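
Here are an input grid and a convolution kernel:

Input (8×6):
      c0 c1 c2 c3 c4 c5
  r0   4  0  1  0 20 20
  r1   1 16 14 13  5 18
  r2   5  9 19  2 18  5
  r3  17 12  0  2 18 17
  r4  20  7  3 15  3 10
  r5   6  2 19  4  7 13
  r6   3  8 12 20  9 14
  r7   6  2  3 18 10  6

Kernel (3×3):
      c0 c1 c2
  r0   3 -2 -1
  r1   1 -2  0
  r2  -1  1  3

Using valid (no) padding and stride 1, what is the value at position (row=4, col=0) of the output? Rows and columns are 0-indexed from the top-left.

The receptive field on the input at this output position is [20 7 3 / 6 2 19 / 3 8 12]. Elementwise product with the kernel and sum: 20·3 + 7·-2 + 3·-1 + 6·1 + 2·-2 + 3·-1 + 8·1 + 12·3.

86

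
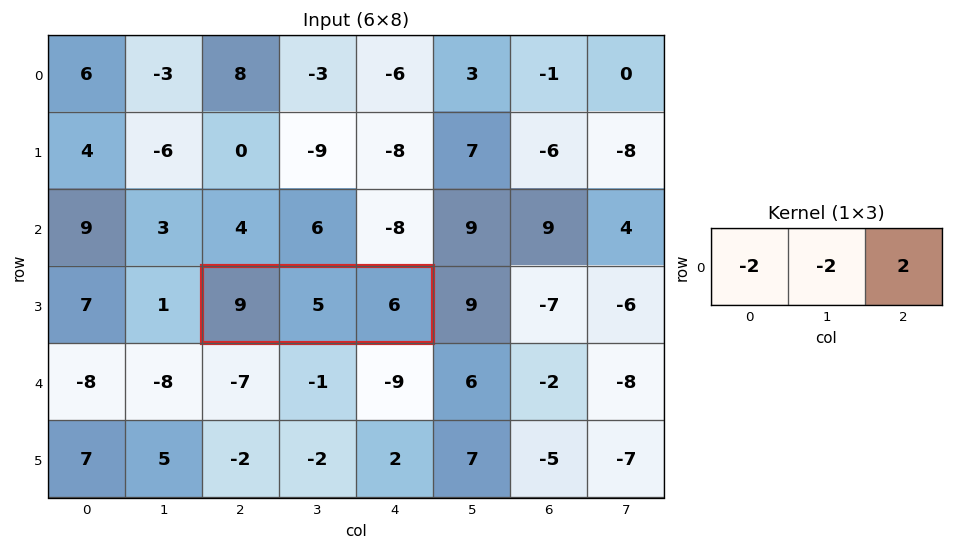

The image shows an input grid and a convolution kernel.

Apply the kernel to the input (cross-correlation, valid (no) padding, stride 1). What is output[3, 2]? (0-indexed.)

-16

The receptive field on the input at this output position is [9 5 6]. Elementwise product with the kernel and sum: 9·-2 + 5·-2 + 6·2.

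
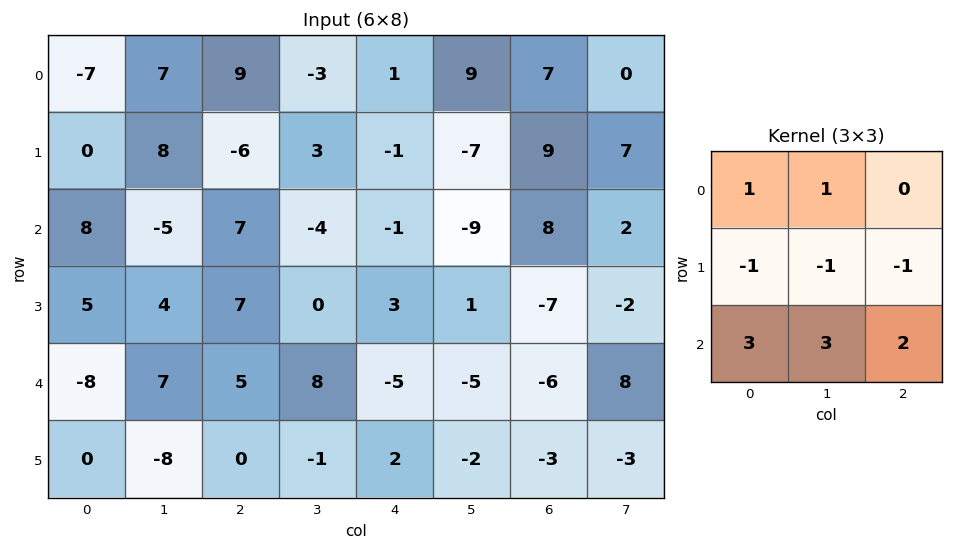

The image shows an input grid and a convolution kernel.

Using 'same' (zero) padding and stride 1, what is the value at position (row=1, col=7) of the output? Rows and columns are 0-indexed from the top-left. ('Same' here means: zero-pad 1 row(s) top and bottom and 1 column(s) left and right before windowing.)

21

The receptive field on the zero-padded input at this output position is [7 0 0 / 9 7 0 / 8 2 0]. Elementwise product with the kernel and sum: 7·1 + 0·1 + 9·-1 + 7·-1 + 0·-1 + 8·3 + 2·3 + 0·2.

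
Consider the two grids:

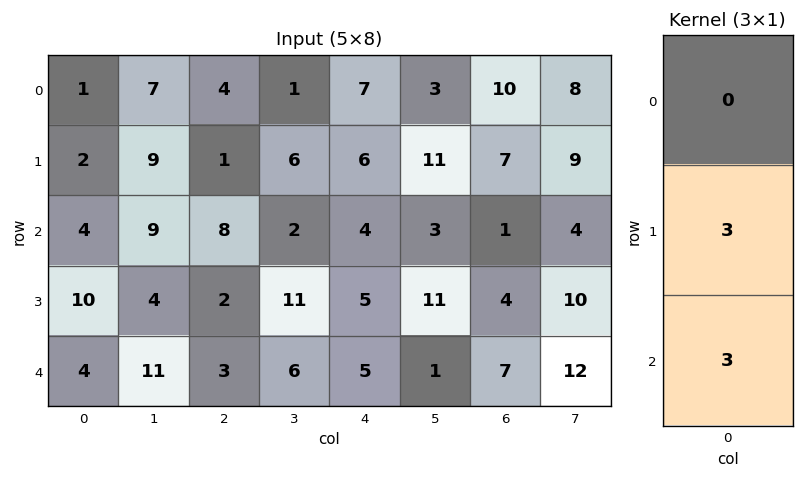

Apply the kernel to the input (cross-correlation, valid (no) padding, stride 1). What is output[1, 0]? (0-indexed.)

42

The receptive field on the input at this output position is [2 / 4 / 10]. Elementwise product with the kernel and sum: 4·3 + 10·3.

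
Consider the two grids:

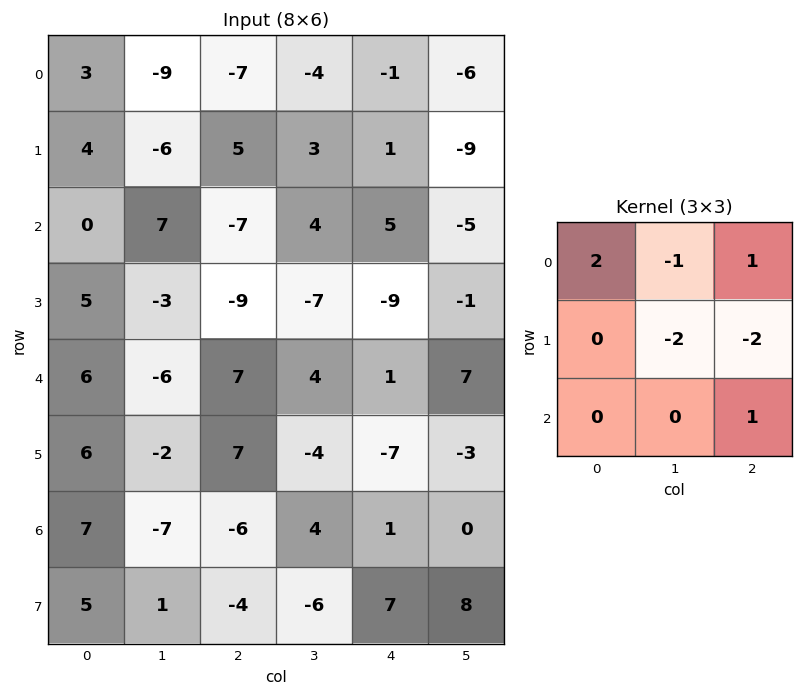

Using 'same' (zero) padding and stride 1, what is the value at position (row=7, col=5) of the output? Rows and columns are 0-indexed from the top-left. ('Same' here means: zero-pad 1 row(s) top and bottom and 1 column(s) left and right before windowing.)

-14

The receptive field on the zero-padded input at this output position is [1 0 0 / 7 8 0 / 0 0 0]. Elementwise product with the kernel and sum: 1·2 + 0·-1 + 0·1 + 8·-2 + 0·-2 + 0·1.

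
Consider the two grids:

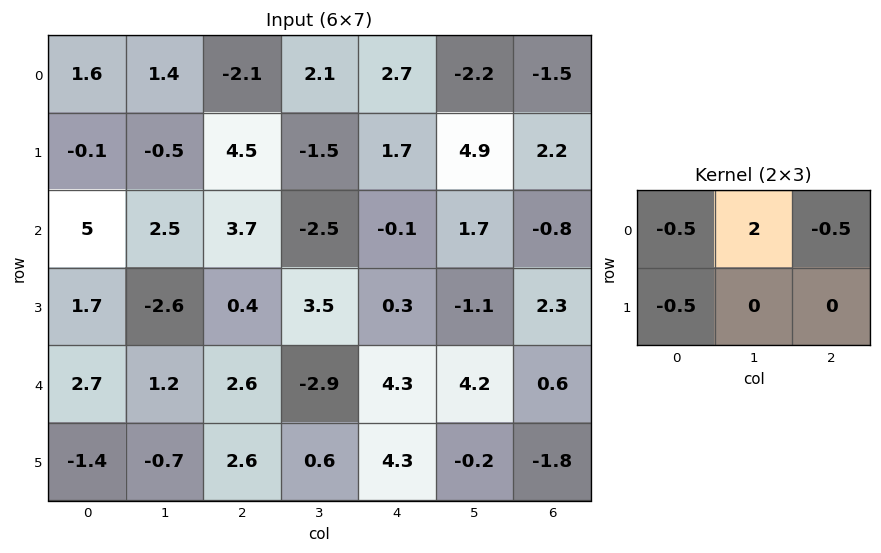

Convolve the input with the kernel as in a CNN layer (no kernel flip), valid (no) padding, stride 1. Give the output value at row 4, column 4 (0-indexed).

The receptive field on the input at this output position is [4.3 4.2 0.6 / 4.3 -0.2 -1.8]. Elementwise product with the kernel and sum: 4.3·-0.5 + 4.2·2 + 0.6·-0.5 + 4.3·-0.5.

3.8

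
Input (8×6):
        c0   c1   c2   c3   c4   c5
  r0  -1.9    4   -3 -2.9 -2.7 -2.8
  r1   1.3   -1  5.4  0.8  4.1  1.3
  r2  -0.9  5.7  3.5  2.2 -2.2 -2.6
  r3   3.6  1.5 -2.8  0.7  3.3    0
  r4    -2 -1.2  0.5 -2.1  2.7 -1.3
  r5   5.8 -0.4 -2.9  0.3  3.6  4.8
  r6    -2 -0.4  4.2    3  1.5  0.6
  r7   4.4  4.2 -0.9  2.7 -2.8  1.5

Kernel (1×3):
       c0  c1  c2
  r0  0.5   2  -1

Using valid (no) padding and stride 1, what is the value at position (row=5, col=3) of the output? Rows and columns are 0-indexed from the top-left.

2.55

The receptive field on the input at this output position is [0.3 3.6 4.8]. Elementwise product with the kernel and sum: 0.3·0.5 + 3.6·2 + 4.8·-1.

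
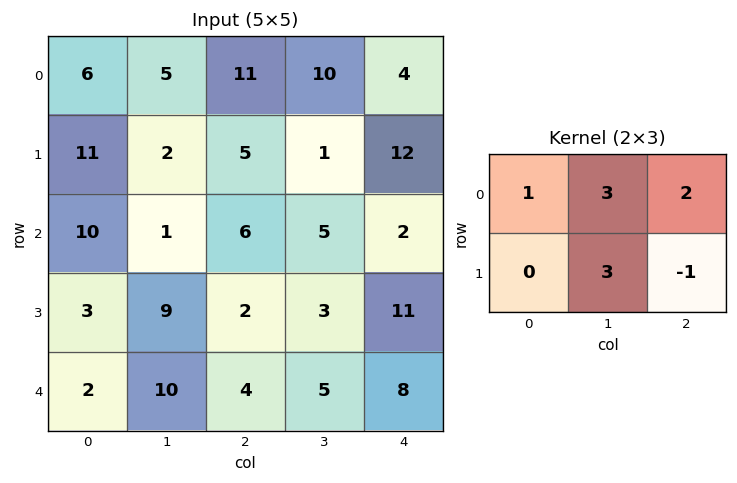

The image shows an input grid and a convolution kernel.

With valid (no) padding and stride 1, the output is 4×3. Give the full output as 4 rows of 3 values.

Output[0,0]: The receptive field on the input at this output position is [6 5 11 / 11 2 5]. Elementwise product with the kernel and sum: 6·1 + 5·3 + 11·2 + 2·3 + 5·-1.

44 72 40
24 32 45
50 32 23
60 28 40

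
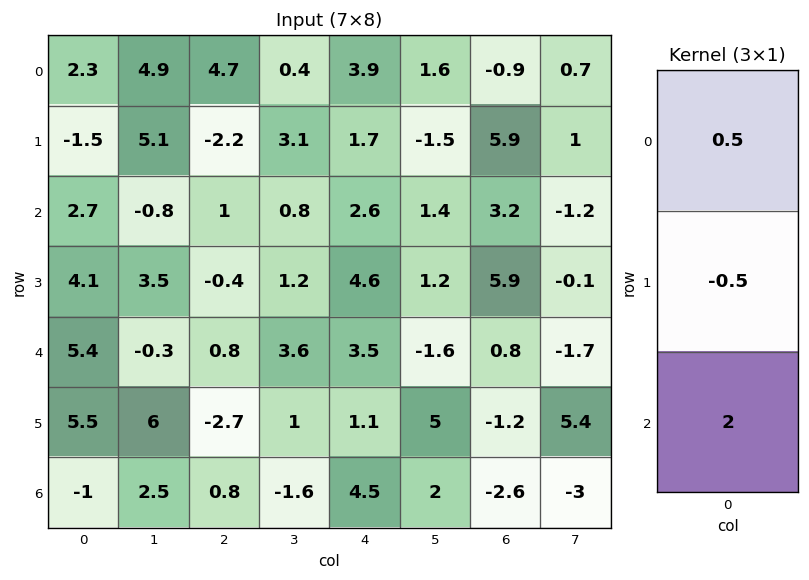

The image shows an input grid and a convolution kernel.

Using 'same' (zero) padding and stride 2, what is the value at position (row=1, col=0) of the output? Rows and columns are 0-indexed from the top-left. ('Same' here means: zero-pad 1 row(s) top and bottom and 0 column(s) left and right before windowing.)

The receptive field on the zero-padded input at this output position is [-1.5 / 2.7 / 4.1]. Elementwise product with the kernel and sum: -1.5·0.5 + 2.7·-0.5 + 4.1·2.

6.1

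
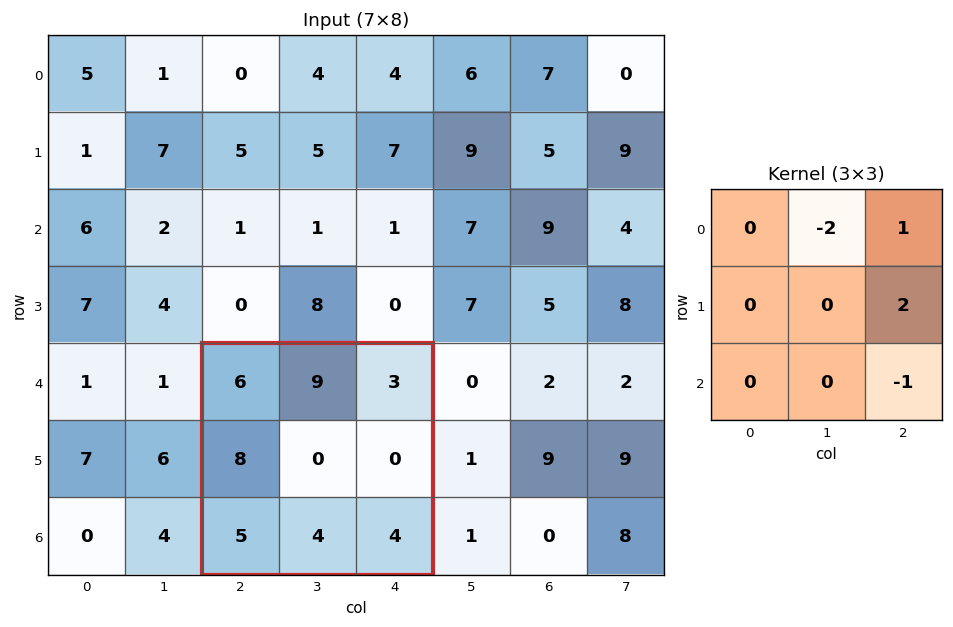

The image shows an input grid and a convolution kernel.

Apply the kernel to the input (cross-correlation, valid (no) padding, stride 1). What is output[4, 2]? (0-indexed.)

-19

The receptive field on the input at this output position is [6 9 3 / 8 0 0 / 5 4 4]. Elementwise product with the kernel and sum: 9·-2 + 3·1 + 0·2 + 4·-1.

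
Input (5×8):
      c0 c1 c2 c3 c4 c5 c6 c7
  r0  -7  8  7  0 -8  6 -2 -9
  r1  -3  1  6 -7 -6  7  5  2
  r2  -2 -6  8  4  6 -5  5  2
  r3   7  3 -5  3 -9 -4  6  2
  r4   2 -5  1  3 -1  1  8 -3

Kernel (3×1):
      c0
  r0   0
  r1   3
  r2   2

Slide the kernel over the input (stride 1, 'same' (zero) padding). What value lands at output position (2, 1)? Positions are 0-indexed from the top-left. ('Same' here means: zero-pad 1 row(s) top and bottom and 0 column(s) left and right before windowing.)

The receptive field on the zero-padded input at this output position is [1 / -6 / 3]. Elementwise product with the kernel and sum: -6·3 + 3·2.

-12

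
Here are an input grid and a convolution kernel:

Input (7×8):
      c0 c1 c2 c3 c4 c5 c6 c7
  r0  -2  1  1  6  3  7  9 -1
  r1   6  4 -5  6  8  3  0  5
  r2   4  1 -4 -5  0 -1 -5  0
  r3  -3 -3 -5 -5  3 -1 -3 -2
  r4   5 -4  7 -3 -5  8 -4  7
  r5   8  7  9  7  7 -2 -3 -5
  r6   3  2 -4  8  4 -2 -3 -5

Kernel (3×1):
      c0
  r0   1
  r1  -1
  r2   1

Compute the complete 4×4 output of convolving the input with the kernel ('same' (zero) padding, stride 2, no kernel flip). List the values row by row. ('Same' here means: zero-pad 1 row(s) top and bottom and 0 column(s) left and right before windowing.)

Output[0,0]: The receptive field on the zero-padded input at this output position is [0 / -2 / 6]. Elementwise product with the kernel and sum: 0·1 + -2·-1 + 6·1.
Output[0,1]: The receptive field on the zero-padded input at this output position is [0 / 1 / -5]. Elementwise product with the kernel and sum: 0·1 + 1·-1 + -5·1.

8 -6 5 -9
-1 -6 11 2
0 -3 15 -2
5 13 3 0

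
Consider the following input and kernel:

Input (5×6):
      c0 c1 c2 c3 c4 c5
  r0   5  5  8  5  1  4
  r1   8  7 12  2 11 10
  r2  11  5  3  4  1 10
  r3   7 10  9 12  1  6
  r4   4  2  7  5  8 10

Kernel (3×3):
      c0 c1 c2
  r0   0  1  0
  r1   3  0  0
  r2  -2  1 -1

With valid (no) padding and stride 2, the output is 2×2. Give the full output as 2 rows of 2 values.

Output[0,0]: The receptive field on the input at this output position is [5 5 8 / 8 7 12 / 11 5 3]. Elementwise product with the kernel and sum: 5·1 + 8·3 + 11·-2 + 5·1 + 3·-1.

9 38
13 14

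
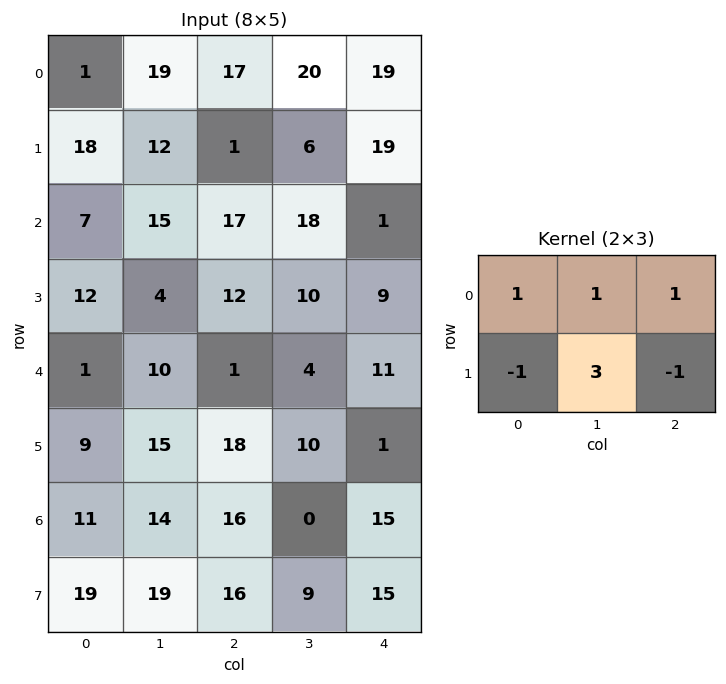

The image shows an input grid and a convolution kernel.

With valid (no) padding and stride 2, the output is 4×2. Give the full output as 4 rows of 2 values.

54 54
27 45
30 27
63 27

Output[0,0]: The receptive field on the input at this output position is [1 19 17 / 18 12 1]. Elementwise product with the kernel and sum: 1·1 + 19·1 + 17·1 + 18·-1 + 12·3 + 1·-1.
Output[0,1]: The receptive field on the input at this output position is [17 20 19 / 1 6 19]. Elementwise product with the kernel and sum: 17·1 + 20·1 + 19·1 + 1·-1 + 6·3 + 19·-1.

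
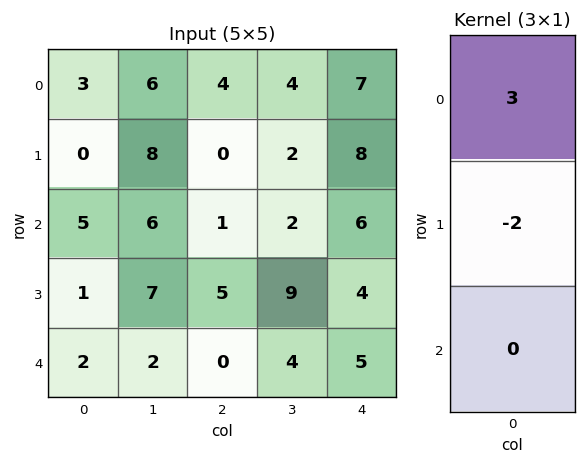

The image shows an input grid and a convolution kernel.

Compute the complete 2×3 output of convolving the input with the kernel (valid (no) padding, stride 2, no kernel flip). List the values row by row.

Output[0,0]: The receptive field on the input at this output position is [3 / 0 / 5]. Elementwise product with the kernel and sum: 3·3 + 0·-2.
Output[0,1]: The receptive field on the input at this output position is [4 / 0 / 1]. Elementwise product with the kernel and sum: 4·3 + 0·-2.

9 12 5
13 -7 10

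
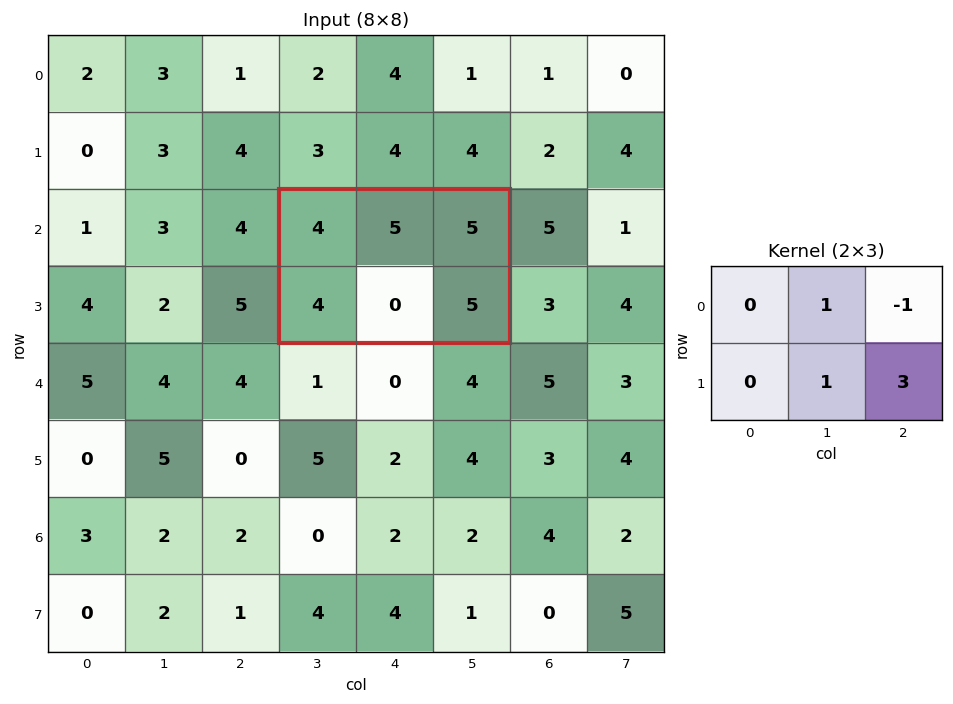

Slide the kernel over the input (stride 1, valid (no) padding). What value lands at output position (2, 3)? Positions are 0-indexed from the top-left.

The receptive field on the input at this output position is [4 5 5 / 4 0 5]. Elementwise product with the kernel and sum: 5·1 + 5·-1 + 0·1 + 5·3.

15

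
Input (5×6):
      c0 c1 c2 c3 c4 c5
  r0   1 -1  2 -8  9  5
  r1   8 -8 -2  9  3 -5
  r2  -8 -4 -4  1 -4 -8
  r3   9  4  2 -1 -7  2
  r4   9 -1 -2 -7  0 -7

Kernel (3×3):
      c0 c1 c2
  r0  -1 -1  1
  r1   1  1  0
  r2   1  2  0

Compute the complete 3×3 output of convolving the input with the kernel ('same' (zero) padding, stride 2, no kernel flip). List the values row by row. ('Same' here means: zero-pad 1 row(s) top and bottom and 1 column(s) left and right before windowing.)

Output[0,0]: The receptive field on the zero-padded input at this output position is [0 0 0 / 0 1 -1 / 0 8 -8]. Elementwise product with the kernel and sum: 0·-1 + 0·-1 + 0·1 + 0·1 + 1·1 + 0·1 + 8·2.

17 -11 16
-6 19 -35
4 -10 3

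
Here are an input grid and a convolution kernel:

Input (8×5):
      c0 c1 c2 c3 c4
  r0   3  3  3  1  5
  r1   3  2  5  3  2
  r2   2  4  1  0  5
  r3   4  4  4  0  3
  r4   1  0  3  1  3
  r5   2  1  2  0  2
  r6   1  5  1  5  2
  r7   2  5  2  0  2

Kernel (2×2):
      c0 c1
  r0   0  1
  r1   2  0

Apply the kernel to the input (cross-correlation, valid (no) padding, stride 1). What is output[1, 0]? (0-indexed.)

6

The receptive field on the input at this output position is [3 2 / 2 4]. Elementwise product with the kernel and sum: 2·1 + 2·2.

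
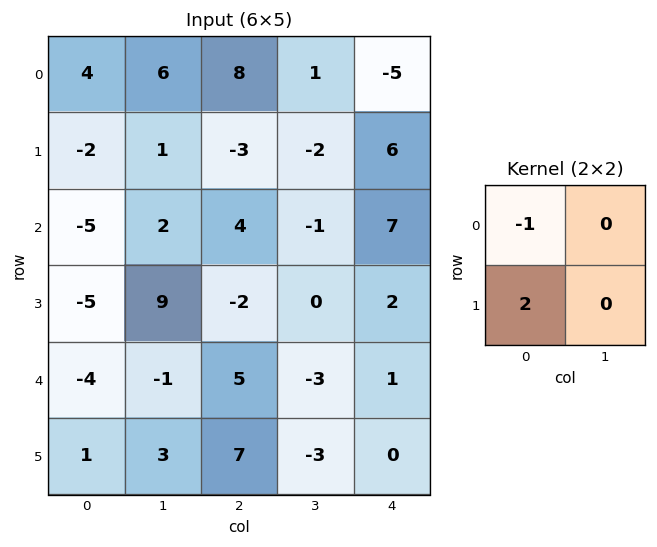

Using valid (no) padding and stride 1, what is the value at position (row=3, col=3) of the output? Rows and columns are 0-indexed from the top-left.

-6

The receptive field on the input at this output position is [0 2 / -3 1]. Elementwise product with the kernel and sum: 0·-1 + -3·2.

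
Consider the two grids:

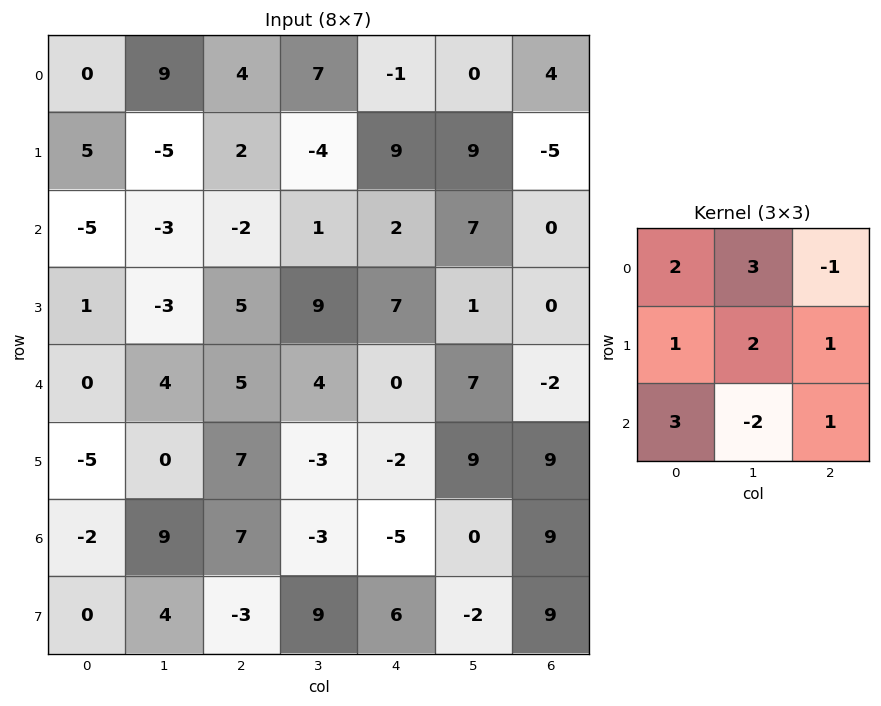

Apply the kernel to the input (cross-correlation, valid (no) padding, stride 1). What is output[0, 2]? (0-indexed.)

27

The receptive field on the input at this output position is [4 7 -1 / 2 -4 9 / -2 1 2]. Elementwise product with the kernel and sum: 4·2 + 7·3 + -1·-1 + 2·1 + -4·2 + 9·1 + -2·3 + 1·-2 + 2·1.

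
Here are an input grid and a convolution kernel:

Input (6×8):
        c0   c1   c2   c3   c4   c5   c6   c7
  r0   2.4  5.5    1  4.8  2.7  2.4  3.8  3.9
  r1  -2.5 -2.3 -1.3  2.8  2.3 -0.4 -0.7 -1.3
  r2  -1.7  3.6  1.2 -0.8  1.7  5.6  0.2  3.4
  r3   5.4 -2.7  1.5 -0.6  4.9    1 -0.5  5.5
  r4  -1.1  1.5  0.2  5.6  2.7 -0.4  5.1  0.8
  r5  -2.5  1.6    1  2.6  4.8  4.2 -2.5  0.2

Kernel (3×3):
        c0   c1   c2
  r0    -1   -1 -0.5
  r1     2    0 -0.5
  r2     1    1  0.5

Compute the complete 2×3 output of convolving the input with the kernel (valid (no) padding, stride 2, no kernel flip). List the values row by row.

-10.25 -9.65 5.35
8.05 6.45 7.5

Output[0,0]: The receptive field on the input at this output position is [2.4 5.5 1 / -2.5 -2.3 -1.3 / -1.7 3.6 1.2]. Elementwise product with the kernel and sum: 2.4·-1 + 5.5·-1 + 1·-0.5 + -2.5·2 + -1.3·-0.5 + -1.7·1 + 3.6·1 + 1.2·0.5.
Output[0,1]: The receptive field on the input at this output position is [1 4.8 2.7 / -1.3 2.8 2.3 / 1.2 -0.8 1.7]. Elementwise product with the kernel and sum: 1·-1 + 4.8·-1 + 2.7·-0.5 + -1.3·2 + 2.3·-0.5 + 1.2·1 + -0.8·1 + 1.7·0.5.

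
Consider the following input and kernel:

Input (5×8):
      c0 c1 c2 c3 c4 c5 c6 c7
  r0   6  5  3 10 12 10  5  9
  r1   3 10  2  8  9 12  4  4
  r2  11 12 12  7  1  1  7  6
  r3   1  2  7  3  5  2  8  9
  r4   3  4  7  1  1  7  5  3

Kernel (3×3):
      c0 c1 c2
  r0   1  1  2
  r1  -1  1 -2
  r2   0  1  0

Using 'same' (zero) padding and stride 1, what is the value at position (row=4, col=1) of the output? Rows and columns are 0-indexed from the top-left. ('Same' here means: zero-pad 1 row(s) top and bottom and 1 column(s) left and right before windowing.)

4

The receptive field on the zero-padded input at this output position is [1 2 7 / 3 4 7 / 0 0 0]. Elementwise product with the kernel and sum: 1·1 + 2·1 + 7·2 + 3·-1 + 4·1 + 7·-2 + 0·1.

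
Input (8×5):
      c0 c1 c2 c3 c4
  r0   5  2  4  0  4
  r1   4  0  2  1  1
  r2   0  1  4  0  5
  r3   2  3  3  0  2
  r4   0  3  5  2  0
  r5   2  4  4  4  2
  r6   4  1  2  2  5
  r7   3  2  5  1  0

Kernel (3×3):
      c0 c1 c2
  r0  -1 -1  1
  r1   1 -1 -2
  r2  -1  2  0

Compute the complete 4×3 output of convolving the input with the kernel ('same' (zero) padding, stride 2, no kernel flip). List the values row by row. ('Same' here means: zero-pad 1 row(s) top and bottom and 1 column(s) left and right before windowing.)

Output[0,0]: The receptive field on the zero-padded input at this output position is [0 0 0 / 0 5 2 / 0 4 0]. Elementwise product with the kernel and sum: 0·-1 + 0·-1 + 0·1 + 0·1 + 5·-1 + 2·-2 + 0·-1 + 4·2.
Output[0,1]: The receptive field on the zero-padded input at this output position is [0 0 0 / 2 4 0 / 0 2 1]. Elementwise product with the kernel and sum: 0·-1 + 0·-1 + 0·1 + 2·1 + 4·-1 + 0·-2 + 0·-1 + 2·2.

-1 2 -3
-2 -1 -3
-1 -8 0
2 -1 -10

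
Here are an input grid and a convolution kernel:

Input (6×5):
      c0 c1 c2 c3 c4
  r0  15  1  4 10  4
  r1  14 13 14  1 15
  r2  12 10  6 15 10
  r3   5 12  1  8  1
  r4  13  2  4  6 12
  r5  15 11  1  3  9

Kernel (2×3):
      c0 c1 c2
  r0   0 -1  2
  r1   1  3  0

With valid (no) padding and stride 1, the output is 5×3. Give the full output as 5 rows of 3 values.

60 71 15
57 16 80
43 39 30
9 29 16
54 22 28

Output[0,0]: The receptive field on the input at this output position is [15 1 4 / 14 13 14]. Elementwise product with the kernel and sum: 1·-1 + 4·2 + 14·1 + 13·3.
Output[0,1]: The receptive field on the input at this output position is [1 4 10 / 13 14 1]. Elementwise product with the kernel and sum: 4·-1 + 10·2 + 13·1 + 14·3.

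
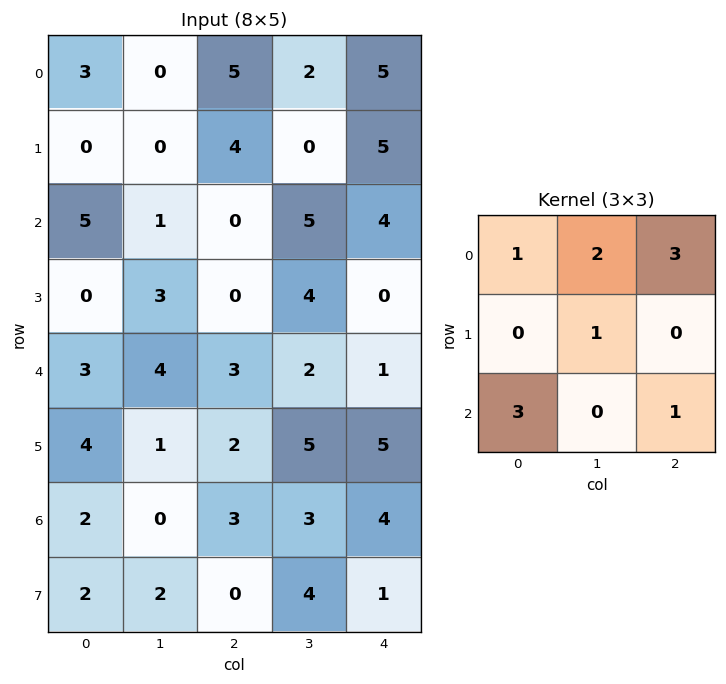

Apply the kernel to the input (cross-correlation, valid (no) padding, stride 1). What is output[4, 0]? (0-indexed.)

30

The receptive field on the input at this output position is [3 4 3 / 4 1 2 / 2 0 3]. Elementwise product with the kernel and sum: 3·1 + 4·2 + 3·3 + 1·1 + 2·3 + 3·1.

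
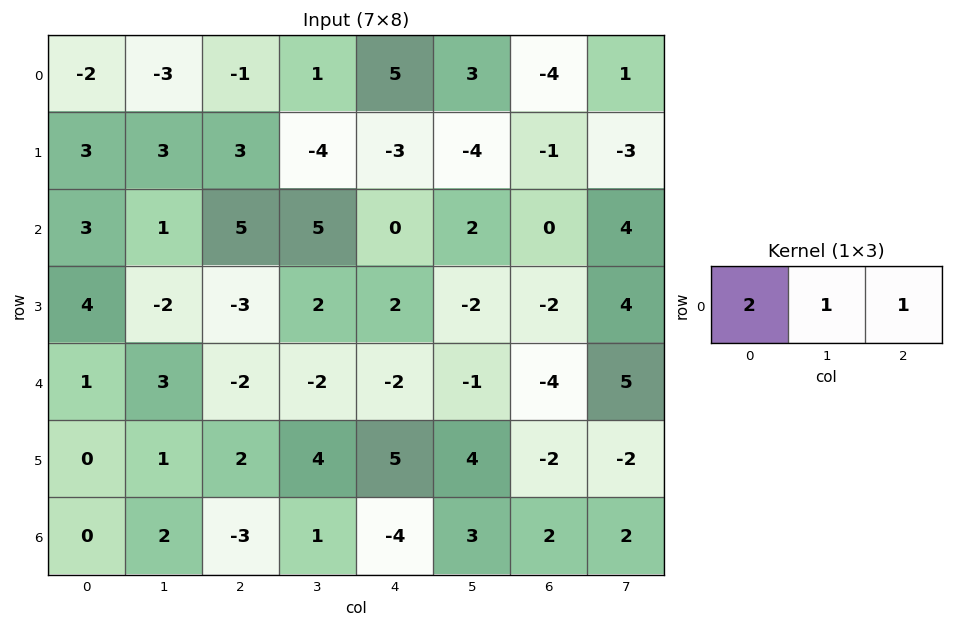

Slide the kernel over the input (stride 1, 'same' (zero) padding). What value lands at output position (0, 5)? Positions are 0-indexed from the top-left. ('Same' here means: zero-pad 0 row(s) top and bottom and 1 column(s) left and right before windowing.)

The receptive field on the zero-padded input at this output position is [5 3 -4]. Elementwise product with the kernel and sum: 5·2 + 3·1 + -4·1.

9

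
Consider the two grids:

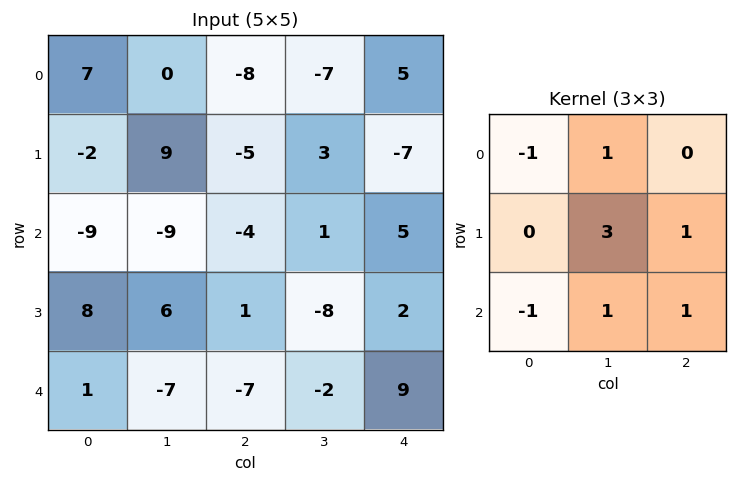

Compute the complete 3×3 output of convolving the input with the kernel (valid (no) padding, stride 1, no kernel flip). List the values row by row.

11 -14 13
-21 -38 9
4 -2 -3

Output[0,0]: The receptive field on the input at this output position is [7 0 -8 / -2 9 -5 / -9 -9 -4]. Elementwise product with the kernel and sum: 7·-1 + 0·1 + 9·3 + -5·1 + -9·-1 + -9·1 + -4·1.
Output[0,1]: The receptive field on the input at this output position is [0 -8 -7 / 9 -5 3 / -9 -4 1]. Elementwise product with the kernel and sum: 0·-1 + -8·1 + -5·3 + 3·1 + -9·-1 + -4·1 + 1·1.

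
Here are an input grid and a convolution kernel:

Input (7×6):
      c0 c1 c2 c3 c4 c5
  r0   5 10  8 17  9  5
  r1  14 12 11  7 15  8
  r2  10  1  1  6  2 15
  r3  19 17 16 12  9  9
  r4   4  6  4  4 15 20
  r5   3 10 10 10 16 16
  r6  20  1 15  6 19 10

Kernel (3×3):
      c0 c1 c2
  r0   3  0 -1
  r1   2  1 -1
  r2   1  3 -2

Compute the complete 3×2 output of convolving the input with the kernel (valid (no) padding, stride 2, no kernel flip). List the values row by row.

Output[0,0]: The receptive field on the input at this output position is [5 10 8 / 14 12 11 / 10 1 1]. Elementwise product with the kernel and sum: 5·3 + 8·-1 + 14·2 + 12·1 + 11·-1 + 10·1 + 1·3 + 1·-2.

47 44
82 22
7 6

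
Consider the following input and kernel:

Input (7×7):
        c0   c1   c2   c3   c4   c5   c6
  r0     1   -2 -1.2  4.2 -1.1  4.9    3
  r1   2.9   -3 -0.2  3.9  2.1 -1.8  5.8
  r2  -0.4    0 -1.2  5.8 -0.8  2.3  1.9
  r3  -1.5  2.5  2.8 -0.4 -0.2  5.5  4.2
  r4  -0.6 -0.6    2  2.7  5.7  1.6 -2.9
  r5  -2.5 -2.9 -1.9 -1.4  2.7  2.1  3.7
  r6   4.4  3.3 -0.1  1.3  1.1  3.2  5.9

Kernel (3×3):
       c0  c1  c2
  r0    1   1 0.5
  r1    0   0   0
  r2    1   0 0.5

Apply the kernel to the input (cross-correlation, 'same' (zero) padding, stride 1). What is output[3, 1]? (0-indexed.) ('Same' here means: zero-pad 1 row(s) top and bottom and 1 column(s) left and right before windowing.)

-0.6

The receptive field on the zero-padded input at this output position is [-0.4 0 -1.2 / -1.5 2.5 2.8 / -0.6 -0.6 2]. Elementwise product with the kernel and sum: -0.4·1 + 0·1 + -1.2·0.5 + -0.6·1 + 2·0.5.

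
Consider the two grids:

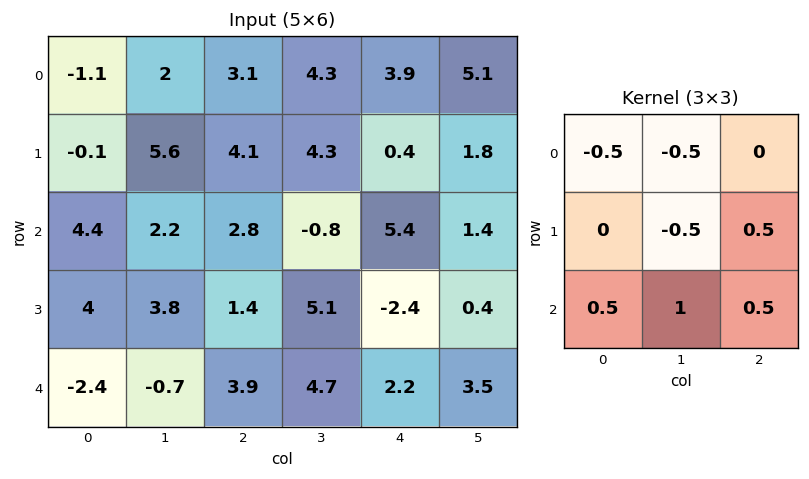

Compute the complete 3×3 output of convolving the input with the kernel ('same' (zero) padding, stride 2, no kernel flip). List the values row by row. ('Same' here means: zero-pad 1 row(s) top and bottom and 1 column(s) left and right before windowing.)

4.25 9.65 4.05
4.85 -0.8 -4
-1.15 -2.2 -0.7

Output[0,0]: The receptive field on the zero-padded input at this output position is [0 0 0 / 0 -1.1 2 / 0 -0.1 5.6]. Elementwise product with the kernel and sum: 0·-0.5 + 0·-0.5 + -1.1·-0.5 + 2·0.5 + 0·0.5 + -0.1·1 + 5.6·0.5.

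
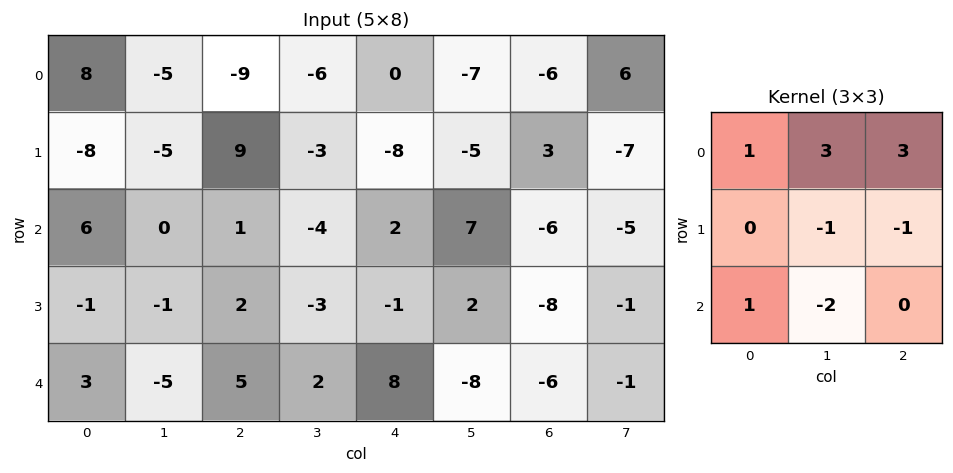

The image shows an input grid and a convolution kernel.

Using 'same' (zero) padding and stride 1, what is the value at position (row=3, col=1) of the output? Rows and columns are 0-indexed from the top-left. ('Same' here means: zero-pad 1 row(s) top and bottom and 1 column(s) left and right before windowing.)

21

The receptive field on the zero-padded input at this output position is [6 0 1 / -1 -1 2 / 3 -5 5]. Elementwise product with the kernel and sum: 6·1 + 0·3 + 1·3 + -1·-1 + 2·-1 + 3·1 + -5·-2.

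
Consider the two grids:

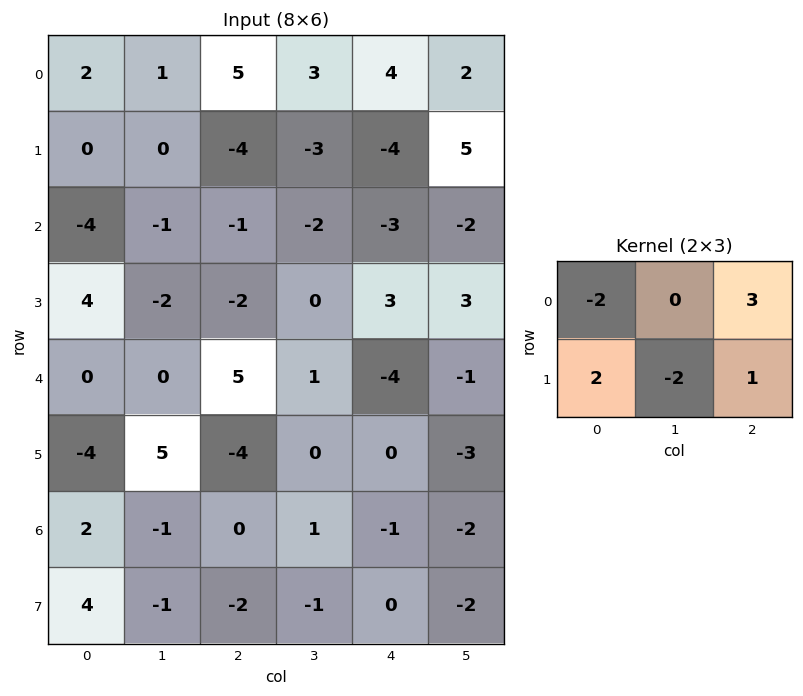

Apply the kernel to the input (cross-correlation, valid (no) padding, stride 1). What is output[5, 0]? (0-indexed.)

The receptive field on the input at this output position is [-4 5 -4 / 2 -1 0]. Elementwise product with the kernel and sum: -4·-2 + -4·3 + 2·2 + -1·-2 + 0·1.

2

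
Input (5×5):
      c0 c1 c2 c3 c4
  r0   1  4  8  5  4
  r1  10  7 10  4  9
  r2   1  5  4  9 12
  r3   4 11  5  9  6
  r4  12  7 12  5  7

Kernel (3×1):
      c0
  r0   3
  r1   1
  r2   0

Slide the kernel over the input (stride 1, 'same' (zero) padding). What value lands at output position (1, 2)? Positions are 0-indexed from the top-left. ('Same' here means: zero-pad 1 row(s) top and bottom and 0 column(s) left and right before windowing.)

34

The receptive field on the zero-padded input at this output position is [8 / 10 / 4]. Elementwise product with the kernel and sum: 8·3 + 10·1.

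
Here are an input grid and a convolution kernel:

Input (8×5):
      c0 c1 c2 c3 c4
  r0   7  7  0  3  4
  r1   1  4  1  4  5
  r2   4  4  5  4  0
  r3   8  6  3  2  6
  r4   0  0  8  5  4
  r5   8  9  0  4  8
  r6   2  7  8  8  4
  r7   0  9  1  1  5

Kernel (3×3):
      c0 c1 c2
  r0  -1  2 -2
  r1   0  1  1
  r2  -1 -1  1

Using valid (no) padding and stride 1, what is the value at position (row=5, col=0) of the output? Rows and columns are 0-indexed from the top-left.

The receptive field on the input at this output position is [8 9 0 / 2 7 8 / 0 9 1]. Elementwise product with the kernel and sum: 8·-1 + 9·2 + 0·-2 + 7·1 + 8·1 + 0·-1 + 9·-1 + 1·1.

17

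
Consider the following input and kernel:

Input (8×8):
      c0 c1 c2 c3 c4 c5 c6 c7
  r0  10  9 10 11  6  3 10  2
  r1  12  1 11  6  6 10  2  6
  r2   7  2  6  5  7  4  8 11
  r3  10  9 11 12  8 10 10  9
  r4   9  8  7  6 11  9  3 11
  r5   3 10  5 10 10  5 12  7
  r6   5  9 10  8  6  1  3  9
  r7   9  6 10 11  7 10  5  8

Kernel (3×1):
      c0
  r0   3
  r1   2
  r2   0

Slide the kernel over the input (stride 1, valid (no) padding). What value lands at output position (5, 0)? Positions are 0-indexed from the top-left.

19

The receptive field on the input at this output position is [3 / 5 / 9]. Elementwise product with the kernel and sum: 3·3 + 5·2.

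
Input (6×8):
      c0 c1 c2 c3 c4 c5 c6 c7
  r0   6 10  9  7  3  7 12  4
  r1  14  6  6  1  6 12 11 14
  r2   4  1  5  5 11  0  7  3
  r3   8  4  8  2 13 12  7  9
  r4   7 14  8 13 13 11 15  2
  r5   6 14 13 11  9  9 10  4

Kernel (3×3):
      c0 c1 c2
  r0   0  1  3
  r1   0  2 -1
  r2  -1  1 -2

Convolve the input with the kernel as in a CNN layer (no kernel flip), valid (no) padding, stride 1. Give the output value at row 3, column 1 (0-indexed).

-6

The receptive field on the input at this output position is [4 8 2 / 14 8 13 / 14 13 11]. Elementwise product with the kernel and sum: 8·1 + 2·3 + 8·2 + 13·-1 + 14·-1 + 13·1 + 11·-2.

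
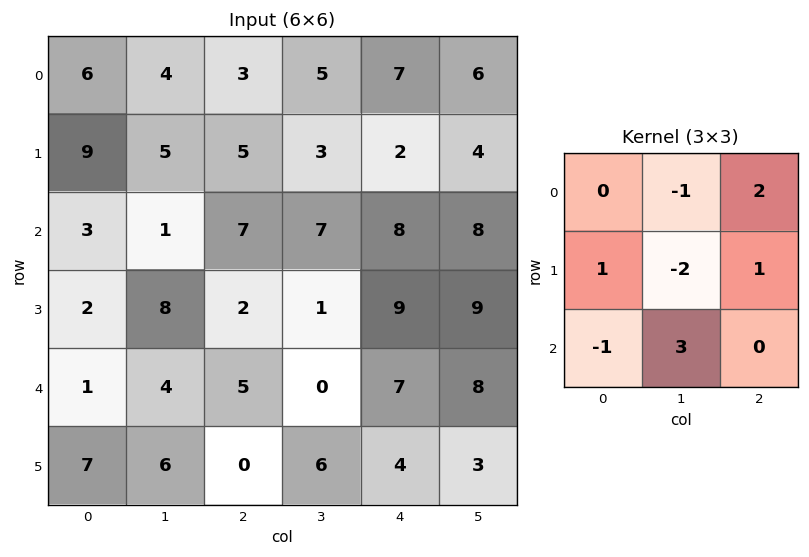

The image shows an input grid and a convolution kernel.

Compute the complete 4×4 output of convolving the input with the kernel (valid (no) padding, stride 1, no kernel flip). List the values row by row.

Output[0,0]: The receptive field on the input at this output position is [6 4 3 / 9 5 5 / 3 1 7]. Elementwise product with the kernel and sum: 4·-1 + 3·2 + 9·1 + 5·-2 + 5·1 + 3·-1 + 1·3.
Output[0,1]: The receptive field on the input at this output position is [4 3 5 / 5 5 3 / 1 7 7]. Elementwise product with the kernel and sum: 3·-1 + 5·2 + 5·1 + 5·-2 + 3·1 + 1·-1 + 7·3.

6 25 24 25
35 -7 3 31
12 23 13 21
5 -12 47 9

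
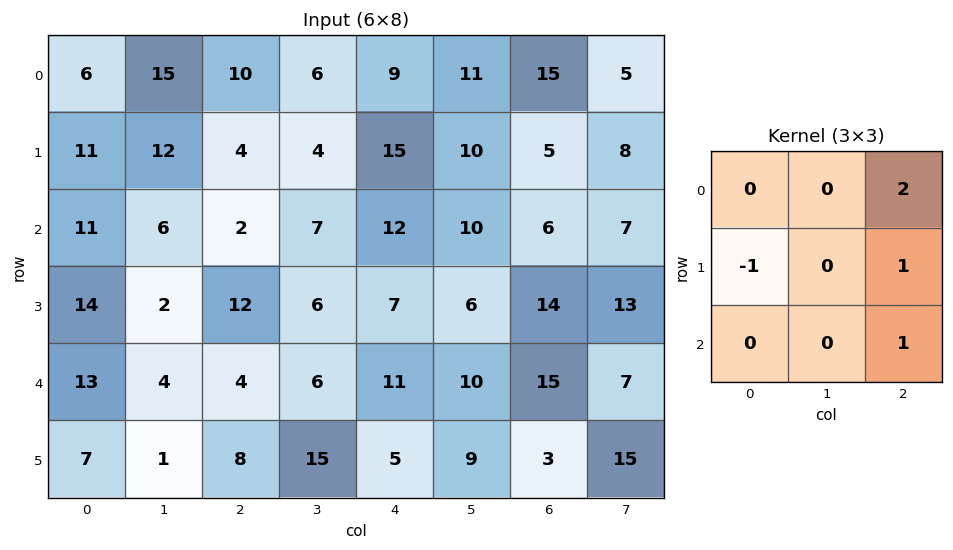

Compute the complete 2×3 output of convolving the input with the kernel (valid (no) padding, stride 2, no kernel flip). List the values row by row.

Output[0,0]: The receptive field on the input at this output position is [6 15 10 / 11 12 4 / 11 6 2]. Elementwise product with the kernel and sum: 10·2 + 11·-1 + 4·1 + 2·1.
Output[0,1]: The receptive field on the input at this output position is [10 6 9 / 4 4 15 / 2 7 12]. Elementwise product with the kernel and sum: 9·2 + 4·-1 + 15·1 + 12·1.

15 41 26
6 30 34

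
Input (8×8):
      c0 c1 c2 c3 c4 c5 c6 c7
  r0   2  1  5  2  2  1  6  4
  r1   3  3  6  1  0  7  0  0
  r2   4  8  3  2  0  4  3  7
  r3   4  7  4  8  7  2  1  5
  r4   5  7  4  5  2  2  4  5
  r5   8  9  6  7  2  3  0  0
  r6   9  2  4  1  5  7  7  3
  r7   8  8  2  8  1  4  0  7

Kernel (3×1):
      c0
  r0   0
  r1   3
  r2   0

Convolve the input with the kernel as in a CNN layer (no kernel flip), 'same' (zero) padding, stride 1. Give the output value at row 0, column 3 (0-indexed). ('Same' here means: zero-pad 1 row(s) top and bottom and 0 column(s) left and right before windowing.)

The receptive field on the zero-padded input at this output position is [0 / 2 / 1]. Elementwise product with the kernel and sum: 2·3.

6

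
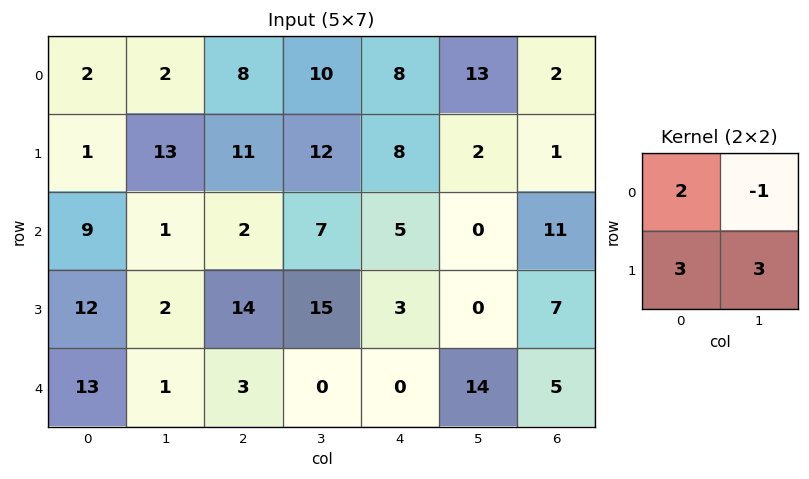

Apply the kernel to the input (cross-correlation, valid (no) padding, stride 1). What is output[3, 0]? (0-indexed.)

64

The receptive field on the input at this output position is [12 2 / 13 1]. Elementwise product with the kernel and sum: 12·2 + 2·-1 + 13·3 + 1·3.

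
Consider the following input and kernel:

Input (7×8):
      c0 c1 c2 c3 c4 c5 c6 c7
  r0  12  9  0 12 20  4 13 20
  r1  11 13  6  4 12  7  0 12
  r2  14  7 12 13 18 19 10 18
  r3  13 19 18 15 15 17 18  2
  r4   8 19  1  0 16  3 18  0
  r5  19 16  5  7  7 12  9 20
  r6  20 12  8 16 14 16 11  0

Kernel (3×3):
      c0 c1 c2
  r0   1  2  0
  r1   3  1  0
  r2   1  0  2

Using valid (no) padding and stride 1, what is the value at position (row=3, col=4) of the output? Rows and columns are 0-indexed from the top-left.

125

The receptive field on the input at this output position is [15 17 18 / 16 3 18 / 7 12 9]. Elementwise product with the kernel and sum: 15·1 + 17·2 + 16·3 + 3·1 + 7·1 + 9·2.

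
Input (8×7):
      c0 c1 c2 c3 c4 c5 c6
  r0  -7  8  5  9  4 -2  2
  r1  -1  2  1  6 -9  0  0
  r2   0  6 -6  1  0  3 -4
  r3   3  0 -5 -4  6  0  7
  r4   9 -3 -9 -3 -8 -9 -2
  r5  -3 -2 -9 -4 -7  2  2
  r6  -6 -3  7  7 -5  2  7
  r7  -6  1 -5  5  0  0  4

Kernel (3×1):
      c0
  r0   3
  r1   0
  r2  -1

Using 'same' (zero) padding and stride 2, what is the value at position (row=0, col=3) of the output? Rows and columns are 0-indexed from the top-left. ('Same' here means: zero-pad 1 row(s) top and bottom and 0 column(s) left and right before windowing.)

The receptive field on the zero-padded input at this output position is [0 / 2 / 0]. Elementwise product with the kernel and sum: 0·3 + 0·-1.

0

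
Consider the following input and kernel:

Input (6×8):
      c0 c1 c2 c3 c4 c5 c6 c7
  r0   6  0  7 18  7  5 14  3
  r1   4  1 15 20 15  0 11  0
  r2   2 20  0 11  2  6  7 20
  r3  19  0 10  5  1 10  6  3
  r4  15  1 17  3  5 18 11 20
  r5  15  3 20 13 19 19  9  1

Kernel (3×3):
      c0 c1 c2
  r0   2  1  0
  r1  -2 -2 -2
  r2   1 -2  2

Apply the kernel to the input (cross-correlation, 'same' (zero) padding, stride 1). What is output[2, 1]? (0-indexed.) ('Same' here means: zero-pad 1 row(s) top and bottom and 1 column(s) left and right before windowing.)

The receptive field on the zero-padded input at this output position is [4 1 15 / 2 20 0 / 19 0 10]. Elementwise product with the kernel and sum: 4·2 + 1·1 + 2·-2 + 20·-2 + 0·-2 + 19·1 + 0·-2 + 10·2.

4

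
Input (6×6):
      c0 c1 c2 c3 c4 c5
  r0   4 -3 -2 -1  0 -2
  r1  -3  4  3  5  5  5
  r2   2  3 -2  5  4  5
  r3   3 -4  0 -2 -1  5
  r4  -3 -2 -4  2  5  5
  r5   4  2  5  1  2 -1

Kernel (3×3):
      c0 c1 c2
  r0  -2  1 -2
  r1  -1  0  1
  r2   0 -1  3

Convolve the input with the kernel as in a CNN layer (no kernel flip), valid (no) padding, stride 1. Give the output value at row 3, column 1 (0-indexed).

The receptive field on the input at this output position is [-4 0 -2 / -2 -4 2 / 2 5 1]. Elementwise product with the kernel and sum: -4·-2 + 0·1 + -2·-2 + -2·-1 + 2·1 + 5·-1 + 1·3.

14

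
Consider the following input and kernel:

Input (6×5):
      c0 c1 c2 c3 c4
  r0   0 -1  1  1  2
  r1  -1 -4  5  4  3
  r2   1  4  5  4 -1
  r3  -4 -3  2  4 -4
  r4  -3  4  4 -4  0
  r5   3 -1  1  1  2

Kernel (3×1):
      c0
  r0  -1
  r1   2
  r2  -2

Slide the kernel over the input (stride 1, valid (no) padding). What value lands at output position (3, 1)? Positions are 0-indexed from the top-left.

The receptive field on the input at this output position is [-3 / 4 / -1]. Elementwise product with the kernel and sum: -3·-1 + 4·2 + -1·-2.

13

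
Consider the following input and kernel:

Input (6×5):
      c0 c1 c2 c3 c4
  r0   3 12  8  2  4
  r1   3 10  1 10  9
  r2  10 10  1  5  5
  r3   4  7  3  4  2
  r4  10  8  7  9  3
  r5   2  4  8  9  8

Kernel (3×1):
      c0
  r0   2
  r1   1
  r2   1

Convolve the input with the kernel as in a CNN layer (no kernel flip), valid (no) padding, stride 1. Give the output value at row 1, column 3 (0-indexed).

29

The receptive field on the input at this output position is [10 / 5 / 4]. Elementwise product with the kernel and sum: 10·2 + 5·1 + 4·1.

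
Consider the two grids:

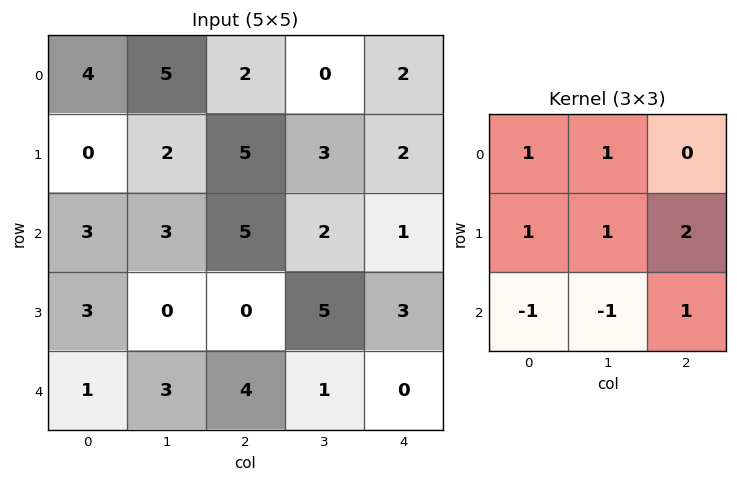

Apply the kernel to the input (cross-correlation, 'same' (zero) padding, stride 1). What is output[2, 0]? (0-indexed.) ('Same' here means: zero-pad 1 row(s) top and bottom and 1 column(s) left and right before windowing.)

The receptive field on the zero-padded input at this output position is [0 0 2 / 0 3 3 / 0 3 0]. Elementwise product with the kernel and sum: 0·1 + 0·1 + 0·1 + 3·1 + 3·2 + 0·-1 + 3·-1 + 0·1.

6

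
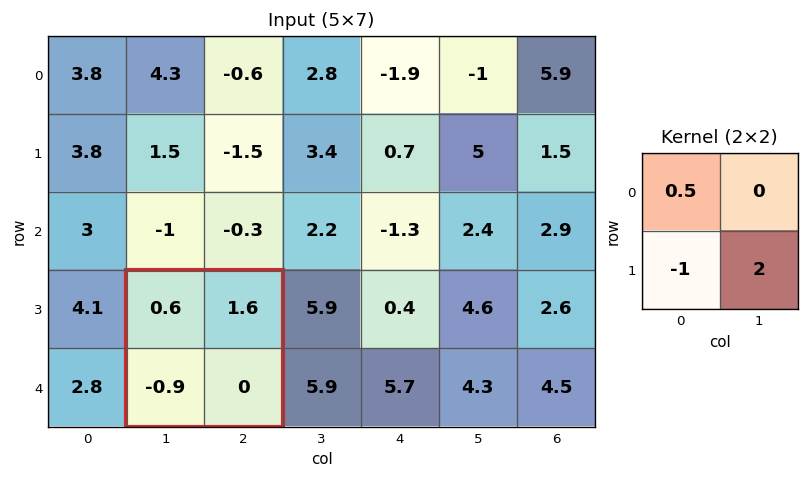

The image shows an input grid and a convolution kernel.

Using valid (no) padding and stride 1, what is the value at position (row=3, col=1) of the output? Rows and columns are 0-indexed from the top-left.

1.2

The receptive field on the input at this output position is [0.6 1.6 / -0.9 0]. Elementwise product with the kernel and sum: 0.6·0.5 + -0.9·-1 + 0·2.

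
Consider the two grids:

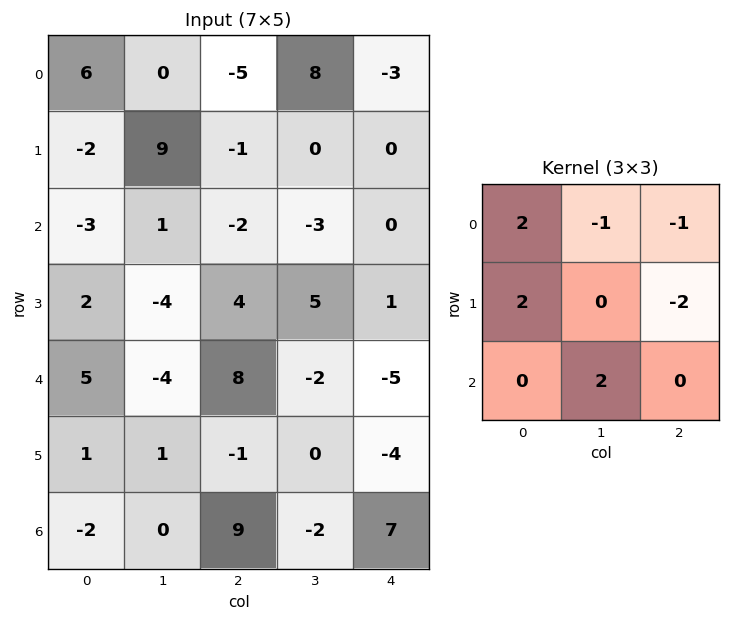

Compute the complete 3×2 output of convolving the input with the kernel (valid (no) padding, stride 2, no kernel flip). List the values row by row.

Output[0,0]: The receptive field on the input at this output position is [6 0 -5 / -2 9 -1 / -3 1 -2]. Elementwise product with the kernel and sum: 6·2 + 0·-1 + -5·-1 + -2·2 + -1·-2 + 1·2.
Output[0,1]: The receptive field on the input at this output position is [-5 8 -3 / -1 0 0 / -2 -3 0]. Elementwise product with the kernel and sum: -5·2 + 8·-1 + -3·-1 + -1·2 + 0·-2 + -3·2.

17 -23
-17 1
10 25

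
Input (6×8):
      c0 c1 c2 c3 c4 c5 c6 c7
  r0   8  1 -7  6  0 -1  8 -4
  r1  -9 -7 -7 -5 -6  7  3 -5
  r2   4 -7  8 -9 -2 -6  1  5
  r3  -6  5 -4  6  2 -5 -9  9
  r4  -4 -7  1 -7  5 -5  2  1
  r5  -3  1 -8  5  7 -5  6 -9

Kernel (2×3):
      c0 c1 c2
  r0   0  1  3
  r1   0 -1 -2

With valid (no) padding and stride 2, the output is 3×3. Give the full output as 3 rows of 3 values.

1 23 10
20 -25 20
11 -11 -6

Output[0,0]: The receptive field on the input at this output position is [8 1 -7 / -9 -7 -7]. Elementwise product with the kernel and sum: 1·1 + -7·3 + -7·-1 + -7·-2.
Output[0,1]: The receptive field on the input at this output position is [-7 6 0 / -7 -5 -6]. Elementwise product with the kernel and sum: 6·1 + 0·3 + -5·-1 + -6·-2.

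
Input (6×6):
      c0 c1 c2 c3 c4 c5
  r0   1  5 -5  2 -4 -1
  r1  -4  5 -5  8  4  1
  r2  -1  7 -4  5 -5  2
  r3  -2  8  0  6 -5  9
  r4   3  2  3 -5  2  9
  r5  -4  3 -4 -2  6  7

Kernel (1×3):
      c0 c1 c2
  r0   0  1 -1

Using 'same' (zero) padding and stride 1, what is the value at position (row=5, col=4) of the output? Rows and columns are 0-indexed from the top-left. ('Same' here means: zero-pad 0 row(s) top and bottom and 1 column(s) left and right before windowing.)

-1

The receptive field on the zero-padded input at this output position is [-2 6 7]. Elementwise product with the kernel and sum: 6·1 + 7·-1.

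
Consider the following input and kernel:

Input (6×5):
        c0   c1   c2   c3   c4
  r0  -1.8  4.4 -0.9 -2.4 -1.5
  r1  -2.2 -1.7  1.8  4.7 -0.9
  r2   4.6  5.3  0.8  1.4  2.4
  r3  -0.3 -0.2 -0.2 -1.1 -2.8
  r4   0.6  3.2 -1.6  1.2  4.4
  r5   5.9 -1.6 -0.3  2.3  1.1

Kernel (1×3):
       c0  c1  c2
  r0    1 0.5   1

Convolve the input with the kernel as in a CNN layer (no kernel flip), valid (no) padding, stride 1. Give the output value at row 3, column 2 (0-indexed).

The receptive field on the input at this output position is [-0.2 -1.1 -2.8]. Elementwise product with the kernel and sum: -0.2·1 + -1.1·0.5 + -2.8·1.

-3.55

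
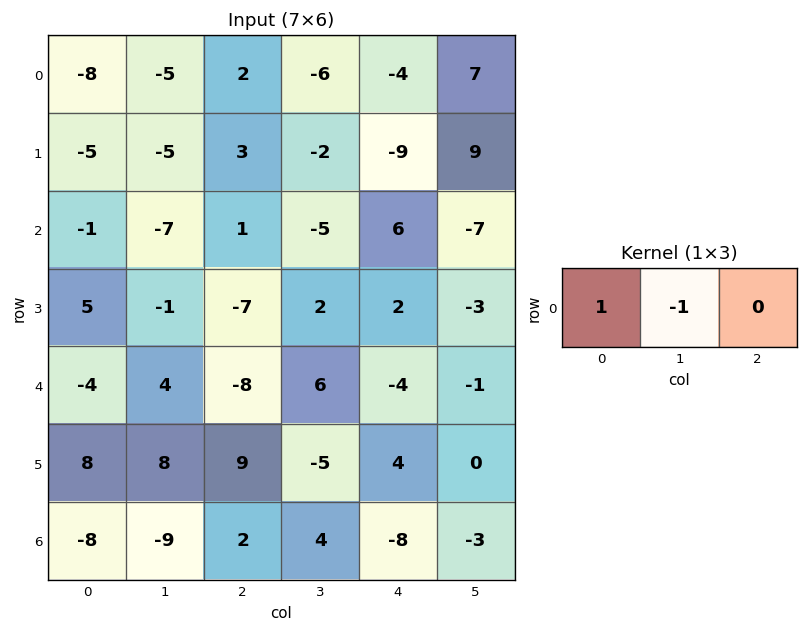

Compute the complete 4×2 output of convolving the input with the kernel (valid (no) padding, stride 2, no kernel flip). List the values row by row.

-3 8
6 6
-8 -14
1 -2

Output[0,0]: The receptive field on the input at this output position is [-8 -5 2]. Elementwise product with the kernel and sum: -8·1 + -5·-1.
Output[0,1]: The receptive field on the input at this output position is [2 -6 -4]. Elementwise product with the kernel and sum: 2·1 + -6·-1.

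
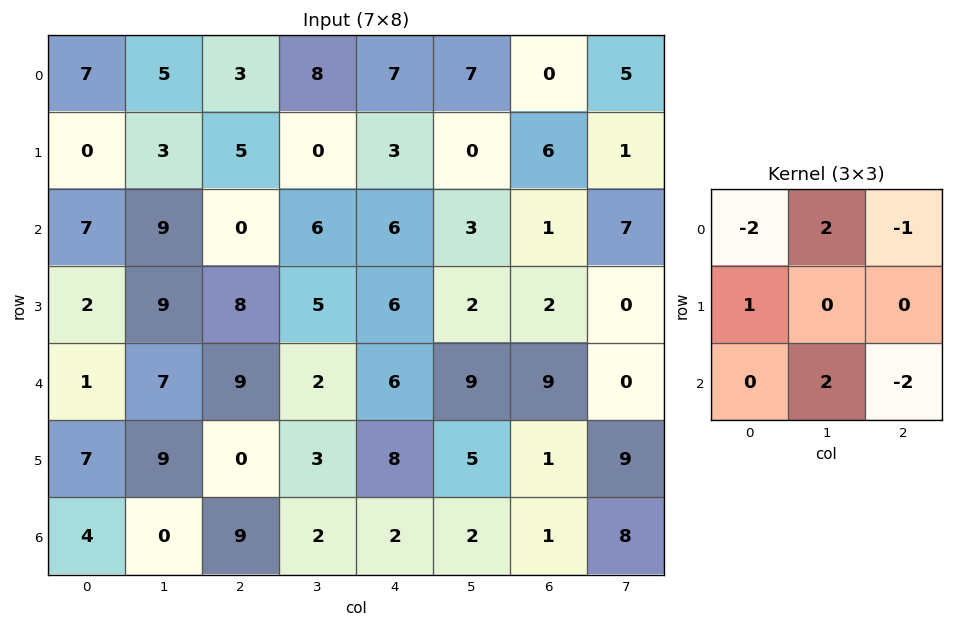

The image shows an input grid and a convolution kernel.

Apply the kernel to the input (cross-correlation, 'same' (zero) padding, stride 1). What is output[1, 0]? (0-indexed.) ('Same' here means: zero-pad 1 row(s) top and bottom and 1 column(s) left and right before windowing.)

5

The receptive field on the zero-padded input at this output position is [0 7 5 / 0 0 3 / 0 7 9]. Elementwise product with the kernel and sum: 0·-2 + 7·2 + 5·-1 + 0·1 + 7·2 + 9·-2.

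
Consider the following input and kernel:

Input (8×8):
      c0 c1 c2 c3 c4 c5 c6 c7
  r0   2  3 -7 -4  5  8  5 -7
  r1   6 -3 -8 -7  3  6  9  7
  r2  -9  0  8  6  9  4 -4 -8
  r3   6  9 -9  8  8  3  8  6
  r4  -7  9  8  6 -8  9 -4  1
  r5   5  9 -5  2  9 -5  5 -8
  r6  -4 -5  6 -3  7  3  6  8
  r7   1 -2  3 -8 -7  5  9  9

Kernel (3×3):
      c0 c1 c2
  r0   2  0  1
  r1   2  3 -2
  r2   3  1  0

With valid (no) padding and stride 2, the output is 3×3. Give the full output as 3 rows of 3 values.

Output[0,0]: The receptive field on the input at this output position is [2 3 -7 / 6 -3 -8 / -9 0 8]. Elementwise product with the kernel and sum: 2·2 + -7·1 + 6·2 + -3·3 + -8·-2 + -9·3 + 0·1.

-11 -22 52
35 45 8
24 1 -3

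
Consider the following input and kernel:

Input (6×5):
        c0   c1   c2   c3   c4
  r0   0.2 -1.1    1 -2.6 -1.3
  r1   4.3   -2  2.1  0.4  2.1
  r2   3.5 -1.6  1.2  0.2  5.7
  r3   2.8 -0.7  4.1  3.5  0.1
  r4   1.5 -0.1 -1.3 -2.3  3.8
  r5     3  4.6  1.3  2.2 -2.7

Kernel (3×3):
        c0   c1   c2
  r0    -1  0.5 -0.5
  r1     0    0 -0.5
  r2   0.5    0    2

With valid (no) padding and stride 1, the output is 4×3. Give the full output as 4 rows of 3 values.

1.85 2.3 9.3
2.65 9.4 -3.55
-8.8 -4.3 2.95
-0.45 8.85 -9.05

Output[0,0]: The receptive field on the input at this output position is [0.2 -1.1 1 / 4.3 -2 2.1 / 3.5 -1.6 1.2]. Elementwise product with the kernel and sum: 0.2·-1 + -1.1·0.5 + 1·-0.5 + 2.1·-0.5 + 3.5·0.5 + 1.2·2.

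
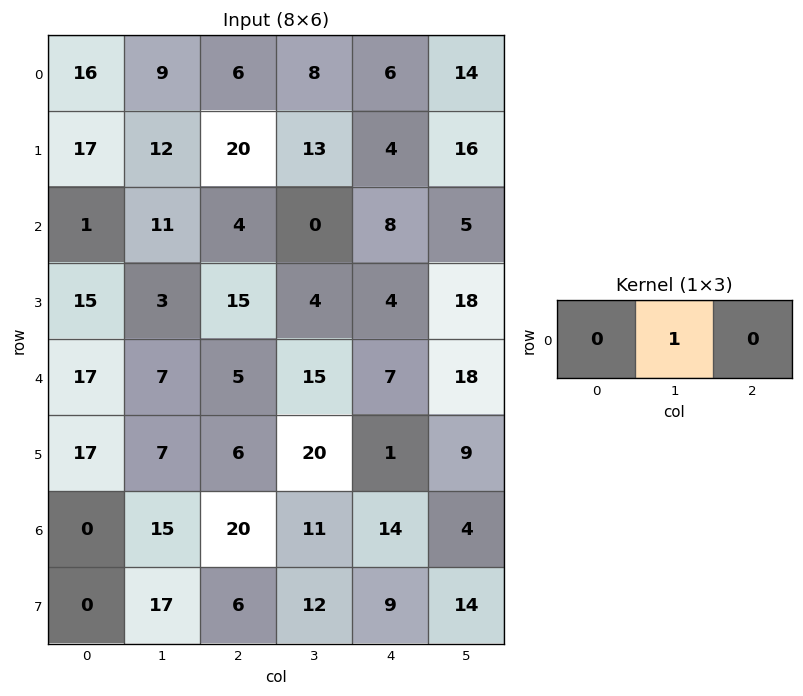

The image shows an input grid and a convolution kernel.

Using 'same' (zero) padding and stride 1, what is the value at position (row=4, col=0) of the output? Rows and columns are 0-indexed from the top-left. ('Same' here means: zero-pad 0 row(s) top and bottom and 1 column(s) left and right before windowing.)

17

The receptive field on the zero-padded input at this output position is [0 17 7]. Elementwise product with the kernel and sum: 17·1.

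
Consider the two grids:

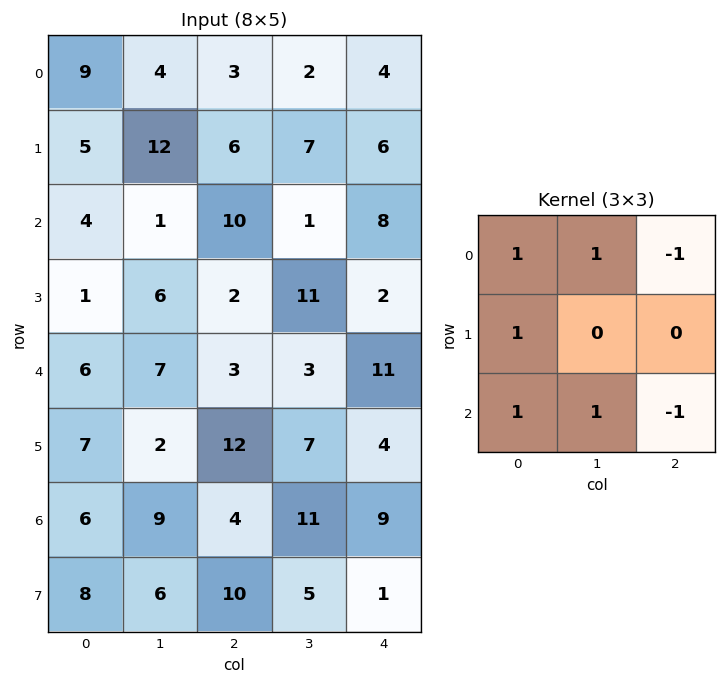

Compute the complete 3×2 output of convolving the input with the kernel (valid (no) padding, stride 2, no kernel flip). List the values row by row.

10 10
6 0
28 13

Output[0,0]: The receptive field on the input at this output position is [9 4 3 / 5 12 6 / 4 1 10]. Elementwise product with the kernel and sum: 9·1 + 4·1 + 3·-1 + 5·1 + 4·1 + 1·1 + 10·-1.
Output[0,1]: The receptive field on the input at this output position is [3 2 4 / 6 7 6 / 10 1 8]. Elementwise product with the kernel and sum: 3·1 + 2·1 + 4·-1 + 6·1 + 10·1 + 1·1 + 8·-1.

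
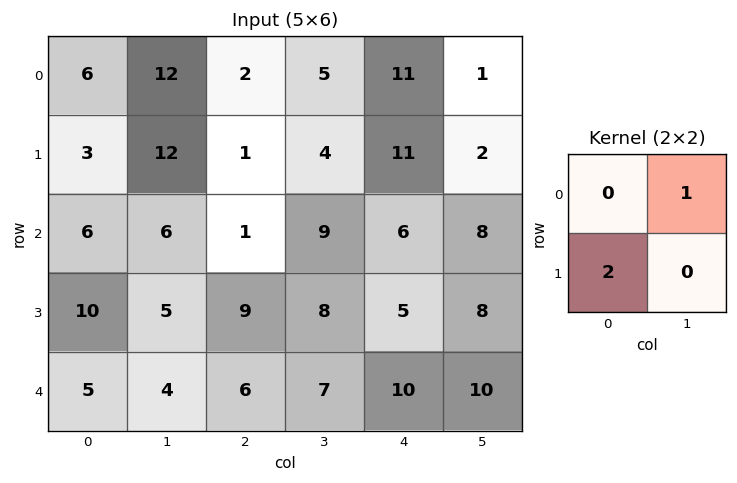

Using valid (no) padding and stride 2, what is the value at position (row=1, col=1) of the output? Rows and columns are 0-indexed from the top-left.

The receptive field on the input at this output position is [1 9 / 9 8]. Elementwise product with the kernel and sum: 9·1 + 9·2.

27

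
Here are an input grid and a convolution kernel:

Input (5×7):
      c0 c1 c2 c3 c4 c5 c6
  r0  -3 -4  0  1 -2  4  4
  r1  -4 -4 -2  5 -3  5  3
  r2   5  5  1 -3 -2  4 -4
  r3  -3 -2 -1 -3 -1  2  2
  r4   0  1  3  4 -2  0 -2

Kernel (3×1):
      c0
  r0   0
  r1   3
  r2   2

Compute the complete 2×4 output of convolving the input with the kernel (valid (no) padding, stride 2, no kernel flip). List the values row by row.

Output[0,0]: The receptive field on the input at this output position is [-3 / -4 / 5]. Elementwise product with the kernel and sum: -4·3 + 5·2.
Output[0,1]: The receptive field on the input at this output position is [0 / -2 / 1]. Elementwise product with the kernel and sum: -2·3 + 1·2.

-2 -4 -13 1
-9 3 -7 2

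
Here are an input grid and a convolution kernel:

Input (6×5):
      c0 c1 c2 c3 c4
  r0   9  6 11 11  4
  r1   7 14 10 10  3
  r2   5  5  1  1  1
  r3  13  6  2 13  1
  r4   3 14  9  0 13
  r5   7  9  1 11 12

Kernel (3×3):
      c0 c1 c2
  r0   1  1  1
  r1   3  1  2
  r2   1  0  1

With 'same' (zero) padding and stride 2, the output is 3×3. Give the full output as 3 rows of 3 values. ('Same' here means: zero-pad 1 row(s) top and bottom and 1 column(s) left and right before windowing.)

Output[0,0]: The receptive field on the zero-padded input at this output position is [0 0 0 / 0 9 6 / 0 7 14]. Elementwise product with the kernel and sum: 0·1 + 0·1 + 0·1 + 0·3 + 9·1 + 6·2 + 0·1 + 14·1.
Output[0,1]: The receptive field on the zero-padded input at this output position is [0 0 0 / 6 11 11 / 14 10 10]. Elementwise product with the kernel and sum: 0·1 + 0·1 + 0·1 + 6·3 + 11·1 + 11·2 + 14·1 + 10·1.

35 75 47
42 71 30
59 92 38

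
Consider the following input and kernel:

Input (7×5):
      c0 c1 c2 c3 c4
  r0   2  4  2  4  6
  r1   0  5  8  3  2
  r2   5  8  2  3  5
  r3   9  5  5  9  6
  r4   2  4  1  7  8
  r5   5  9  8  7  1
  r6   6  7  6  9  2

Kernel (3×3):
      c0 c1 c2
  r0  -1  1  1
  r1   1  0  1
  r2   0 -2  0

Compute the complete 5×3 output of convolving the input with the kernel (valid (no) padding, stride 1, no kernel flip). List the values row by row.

-4 6 12
10 7 -14
11 9 3
-14 4 5
2 8 5

Output[0,0]: The receptive field on the input at this output position is [2 4 2 / 0 5 8 / 5 8 2]. Elementwise product with the kernel and sum: 2·-1 + 4·1 + 2·1 + 0·1 + 8·1 + 8·-2.
Output[0,1]: The receptive field on the input at this output position is [4 2 4 / 5 8 3 / 8 2 3]. Elementwise product with the kernel and sum: 4·-1 + 2·1 + 4·1 + 5·1 + 3·1 + 2·-2.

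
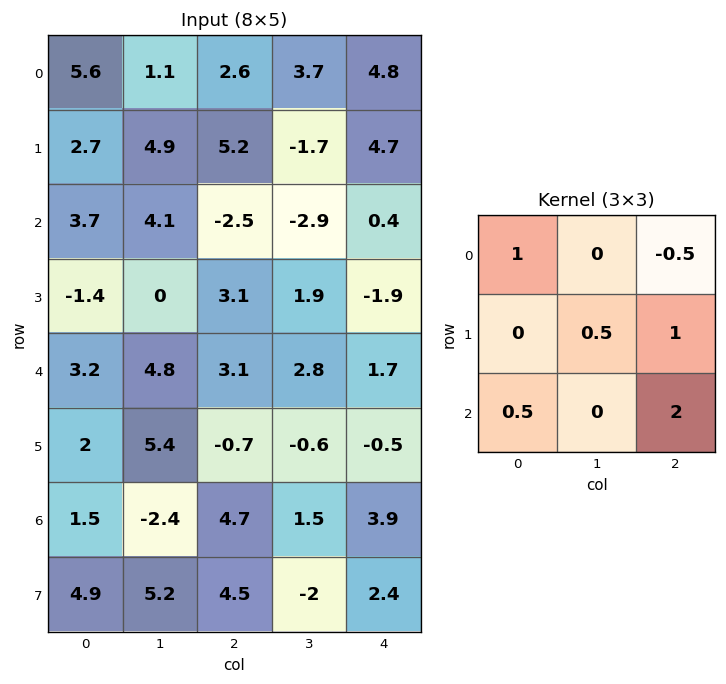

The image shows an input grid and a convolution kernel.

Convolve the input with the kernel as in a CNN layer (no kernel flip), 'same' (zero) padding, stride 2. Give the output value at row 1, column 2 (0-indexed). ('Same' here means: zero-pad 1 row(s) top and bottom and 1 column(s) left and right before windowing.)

-0.55

The receptive field on the zero-padded input at this output position is [-1.7 4.7 0 / -2.9 0.4 0 / 1.9 -1.9 0]. Elementwise product with the kernel and sum: -1.7·1 + 0·-0.5 + 0.4·0.5 + 0·1 + 1.9·0.5 + 0·2.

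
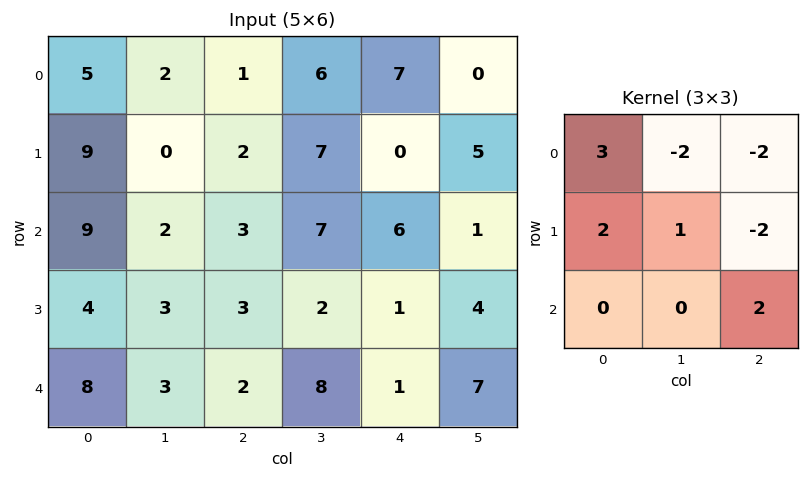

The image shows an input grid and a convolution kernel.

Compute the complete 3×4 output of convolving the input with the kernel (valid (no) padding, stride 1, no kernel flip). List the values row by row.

29 -6 0 10
43 -21 -5 37
26 7 -9 18

Output[0,0]: The receptive field on the input at this output position is [5 2 1 / 9 0 2 / 9 2 3]. Elementwise product with the kernel and sum: 5·3 + 2·-2 + 1·-2 + 9·2 + 0·1 + 2·-2 + 3·2.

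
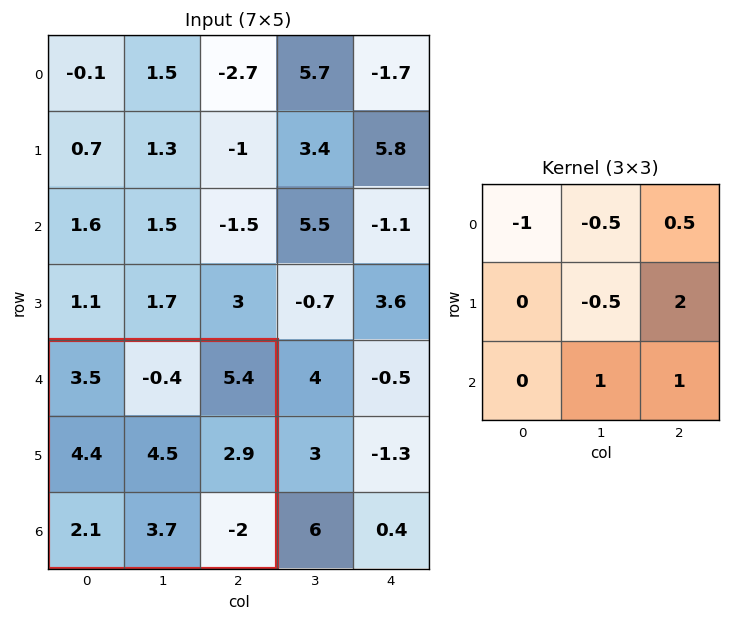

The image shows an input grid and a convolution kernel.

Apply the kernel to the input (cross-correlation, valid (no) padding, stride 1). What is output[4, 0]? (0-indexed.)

The receptive field on the input at this output position is [3.5 -0.4 5.4 / 4.4 4.5 2.9 / 2.1 3.7 -2]. Elementwise product with the kernel and sum: 3.5·-1 + -0.4·-0.5 + 5.4·0.5 + 4.5·-0.5 + 2.9·2 + 3.7·1 + -2·1.

4.65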